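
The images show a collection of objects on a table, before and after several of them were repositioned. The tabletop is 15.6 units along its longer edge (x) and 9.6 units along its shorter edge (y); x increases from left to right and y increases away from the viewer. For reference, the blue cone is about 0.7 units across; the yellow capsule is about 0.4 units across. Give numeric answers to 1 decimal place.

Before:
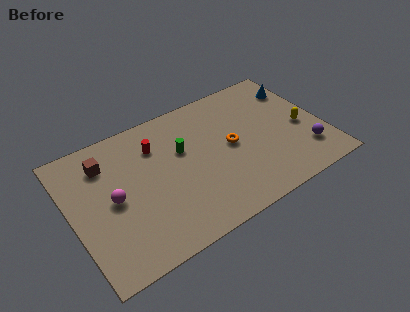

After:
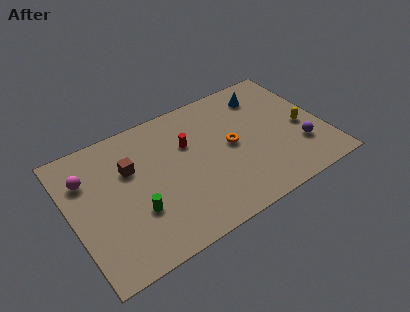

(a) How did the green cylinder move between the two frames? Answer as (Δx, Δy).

(-3.3, -2.8)

The green cylinder started near (7.0, 6.0) and ended near (3.7, 3.2).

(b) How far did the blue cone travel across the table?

2.1

The blue cone was near (14.6, 7.3) before and (12.5, 7.7) after, so it travelled √(2.1² + 0.4²) ≈ 2.1 units.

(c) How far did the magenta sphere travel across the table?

2.6

The magenta sphere moved from about (2.5, 4.7) to (1.2, 6.9), a distance of √(1.3² + 2.2²) ≈ 2.6.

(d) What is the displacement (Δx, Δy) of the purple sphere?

(-0.3, 0.5)

The purple sphere was at about (14.2, 2.3) and moved to about (13.9, 2.8).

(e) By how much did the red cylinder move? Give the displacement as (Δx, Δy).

(1.9, -0.8)

From the two frames, the red cylinder sits at roughly (5.5, 7.1) before and (7.4, 6.3) after.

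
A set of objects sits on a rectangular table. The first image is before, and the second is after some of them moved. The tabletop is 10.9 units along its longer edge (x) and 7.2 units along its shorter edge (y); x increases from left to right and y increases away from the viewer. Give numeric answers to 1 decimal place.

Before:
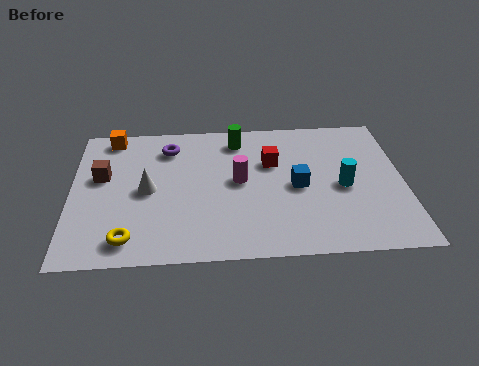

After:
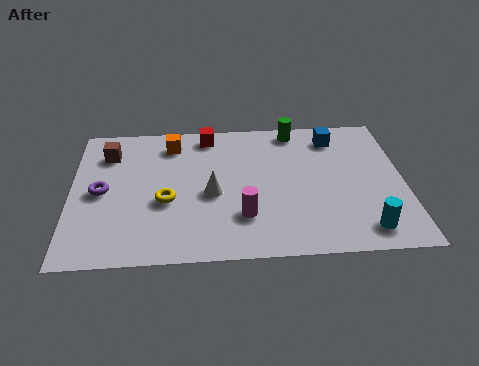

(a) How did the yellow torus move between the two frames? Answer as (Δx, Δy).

(1.2, 1.8)

The yellow torus was at about (1.9, 1.1) and moved to about (3.1, 2.9).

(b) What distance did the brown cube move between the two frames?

1.2

From (1.0, 4.3) to (1.2, 5.5), the brown cube covered √(0.2² + 1.2²) ≈ 1.2 units.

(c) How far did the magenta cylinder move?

1.8

The magenta cylinder moved from about (5.5, 3.8) to (5.6, 2.0), a distance of √(0.1² + 1.8²) ≈ 1.8.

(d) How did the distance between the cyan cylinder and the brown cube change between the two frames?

+1.4

Before: roughly 8.0 units apart; after: 9.4. That's 1.4 units further apart.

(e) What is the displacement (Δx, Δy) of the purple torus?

(-2.2, -2.2)

From the two frames, the purple torus sits at roughly (3.2, 5.7) before and (1.0, 3.5) after.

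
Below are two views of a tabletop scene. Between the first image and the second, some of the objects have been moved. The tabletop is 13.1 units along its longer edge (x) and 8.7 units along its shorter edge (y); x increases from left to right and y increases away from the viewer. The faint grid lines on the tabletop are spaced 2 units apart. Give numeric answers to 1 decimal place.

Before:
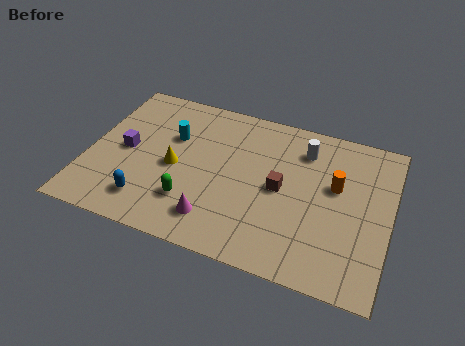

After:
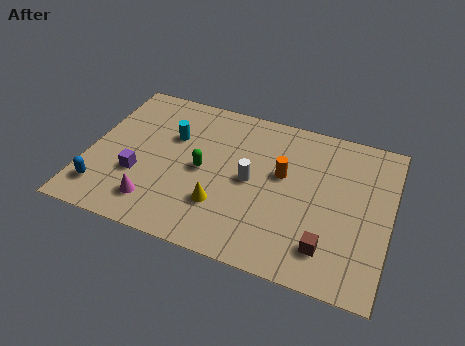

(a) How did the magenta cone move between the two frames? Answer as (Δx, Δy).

(-2.6, 0.0)

The magenta cone was at about (5.8, 1.7) and moved to about (3.2, 1.7).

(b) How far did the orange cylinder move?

2.3

The orange cylinder moved from about (10.7, 5.2) to (8.4, 5.1), a distance of √(2.3² + 0.1²) ≈ 2.3.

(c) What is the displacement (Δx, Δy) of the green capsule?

(0.3, 1.9)

The green capsule started near (4.7, 2.3) and ended near (5.0, 4.2).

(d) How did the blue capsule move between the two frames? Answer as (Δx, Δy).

(-2.0, 0.0)

The blue capsule started near (2.9, 1.7) and ended near (0.9, 1.7).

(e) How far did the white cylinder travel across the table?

3.3

From (9.2, 6.8) to (7.1, 4.3), the white cylinder covered √(2.1² + 2.5²) ≈ 3.3 units.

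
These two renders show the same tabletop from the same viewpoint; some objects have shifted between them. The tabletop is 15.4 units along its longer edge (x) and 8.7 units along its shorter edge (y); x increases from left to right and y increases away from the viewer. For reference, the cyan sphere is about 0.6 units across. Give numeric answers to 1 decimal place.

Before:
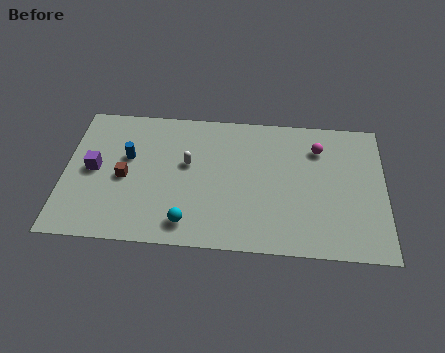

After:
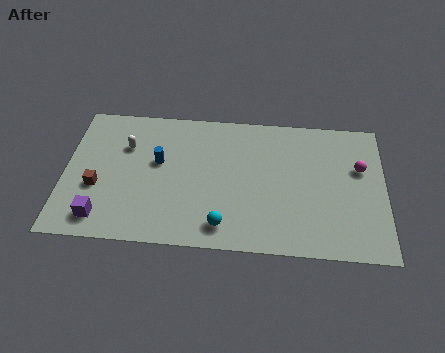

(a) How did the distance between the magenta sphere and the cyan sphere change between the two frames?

-0.4

Before: roughly 8.1 units apart; after: 7.7. That's 0.4 units closer together.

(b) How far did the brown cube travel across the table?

1.5

The brown cube moved from about (2.9, 4.0) to (1.6, 3.3), a distance of √(1.3² + 0.7²) ≈ 1.5.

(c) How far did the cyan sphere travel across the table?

1.7

From (6.0, 1.4) to (7.7, 1.4), the cyan sphere covered √(1.7² + 0.0²) ≈ 1.7 units.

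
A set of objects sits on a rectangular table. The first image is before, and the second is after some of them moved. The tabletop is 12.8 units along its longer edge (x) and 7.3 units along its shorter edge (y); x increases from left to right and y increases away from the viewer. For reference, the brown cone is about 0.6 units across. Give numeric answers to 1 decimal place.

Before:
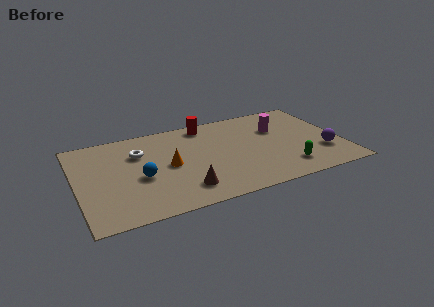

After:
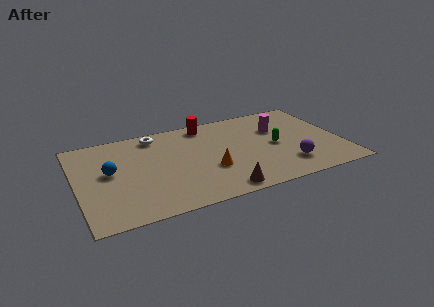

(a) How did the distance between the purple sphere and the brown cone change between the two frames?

-3.4

Before: roughly 6.9 units apart; after: 3.5. That's 3.4 units closer together.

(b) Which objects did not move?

the magenta cylinder and the red cylinder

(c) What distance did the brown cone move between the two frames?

1.8

From (4.9, 1.5) to (6.6, 0.8), the brown cone covered √(1.7² + 0.7²) ≈ 1.8 units.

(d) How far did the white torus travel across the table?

1.5

The white torus moved from about (3.1, 5.1) to (4.0, 6.3), a distance of √(0.9² + 1.2²) ≈ 1.5.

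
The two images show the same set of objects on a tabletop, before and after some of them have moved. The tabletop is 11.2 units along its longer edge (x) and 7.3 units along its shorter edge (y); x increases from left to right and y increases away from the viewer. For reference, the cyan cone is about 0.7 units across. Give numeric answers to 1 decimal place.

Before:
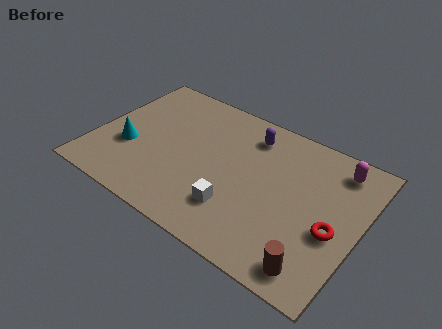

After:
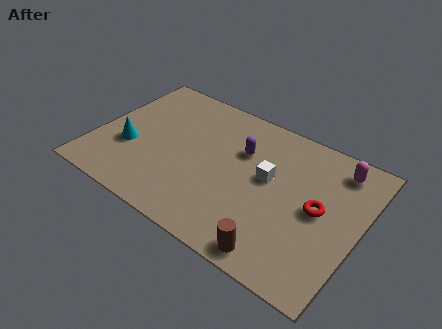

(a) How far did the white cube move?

2.4

From (6.3, 1.9) to (7.3, 4.1), the white cube covered √(1.0² + 2.2²) ≈ 2.4 units.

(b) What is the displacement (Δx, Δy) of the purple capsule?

(-0.2, -1.0)

The purple capsule started near (6.2, 5.9) and ended near (6.0, 4.9).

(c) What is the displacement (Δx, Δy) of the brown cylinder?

(-1.5, -0.2)

From the two frames, the brown cylinder sits at roughly (9.8, 1.0) before and (8.3, 0.8) after.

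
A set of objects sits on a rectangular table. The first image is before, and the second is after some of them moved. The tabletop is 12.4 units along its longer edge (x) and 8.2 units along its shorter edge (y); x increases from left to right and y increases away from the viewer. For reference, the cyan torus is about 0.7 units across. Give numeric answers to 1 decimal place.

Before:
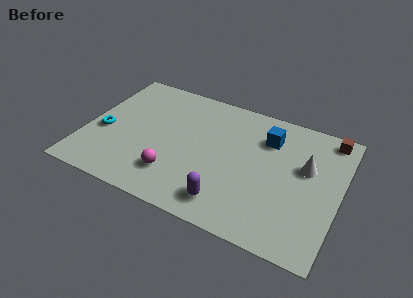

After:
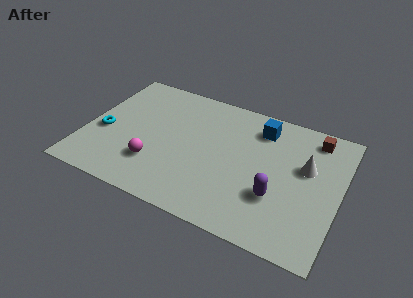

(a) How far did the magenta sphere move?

1.0

The magenta sphere was near (4.6, 2.0) before and (3.6, 2.3) after, so it travelled √(1.0² + 0.3²) ≈ 1.0 units.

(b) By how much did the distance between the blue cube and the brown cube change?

-0.5

The distance was about 3.1 in the first image and 2.6 in the second, so they moved 0.5 units closer together.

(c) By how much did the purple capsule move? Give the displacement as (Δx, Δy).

(2.2, 1.3)

From the two frames, the purple capsule sits at roughly (7.3, 1.4) before and (9.5, 2.7) after.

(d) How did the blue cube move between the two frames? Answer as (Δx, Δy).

(-0.4, 0.5)

The blue cube was at about (8.7, 6.1) and moved to about (8.3, 6.6).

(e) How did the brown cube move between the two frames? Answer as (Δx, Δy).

(-0.7, -0.3)

The brown cube was at about (11.6, 7.3) and moved to about (10.9, 7.0).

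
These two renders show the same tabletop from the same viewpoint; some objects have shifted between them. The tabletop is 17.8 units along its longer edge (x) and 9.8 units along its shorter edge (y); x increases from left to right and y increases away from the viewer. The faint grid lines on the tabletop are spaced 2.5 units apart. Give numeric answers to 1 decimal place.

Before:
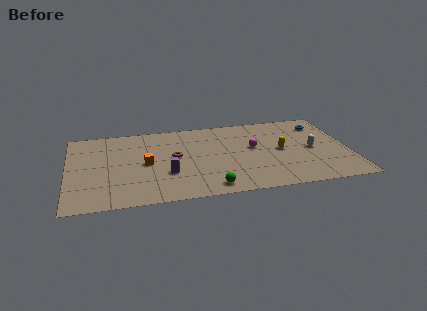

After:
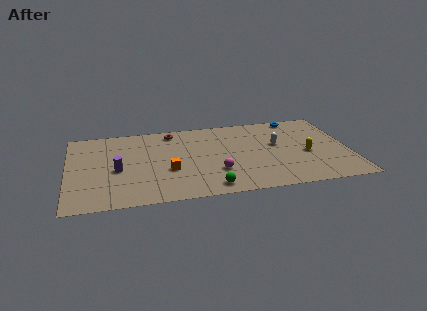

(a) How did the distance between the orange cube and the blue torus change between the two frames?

-1.8

Before: roughly 11.8 units apart; after: 10.0. That's 1.8 units closer together.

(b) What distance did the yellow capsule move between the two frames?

1.7

The yellow capsule was near (13.5, 4.9) before and (15.1, 4.2) after, so it travelled √(1.6² + 0.7²) ≈ 1.7 units.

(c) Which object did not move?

the green sphere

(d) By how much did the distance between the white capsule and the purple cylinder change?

+0.9

The distance was about 9.4 in the first image and 10.3 in the second, so they moved 0.9 units further apart.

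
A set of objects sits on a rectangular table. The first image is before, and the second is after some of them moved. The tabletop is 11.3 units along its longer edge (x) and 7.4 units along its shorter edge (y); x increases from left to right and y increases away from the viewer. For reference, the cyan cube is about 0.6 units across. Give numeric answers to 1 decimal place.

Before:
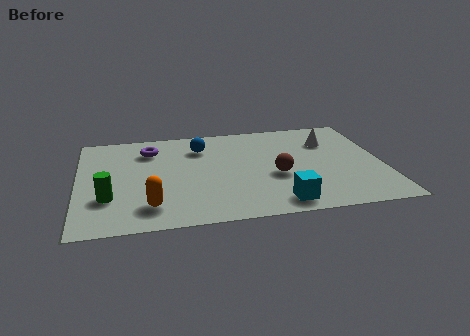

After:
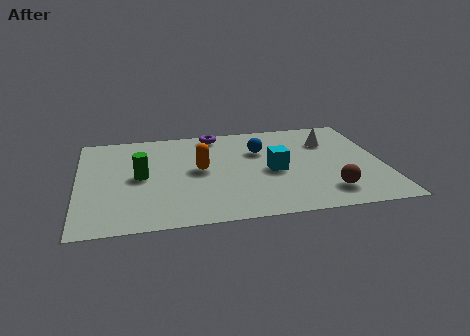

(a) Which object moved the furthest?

the orange capsule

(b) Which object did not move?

the white cone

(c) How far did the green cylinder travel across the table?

1.8

The green cylinder was near (1.1, 2.3) before and (2.3, 3.7) after, so it travelled √(1.2² + 1.4²) ≈ 1.8 units.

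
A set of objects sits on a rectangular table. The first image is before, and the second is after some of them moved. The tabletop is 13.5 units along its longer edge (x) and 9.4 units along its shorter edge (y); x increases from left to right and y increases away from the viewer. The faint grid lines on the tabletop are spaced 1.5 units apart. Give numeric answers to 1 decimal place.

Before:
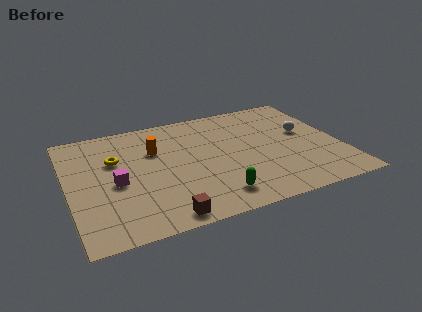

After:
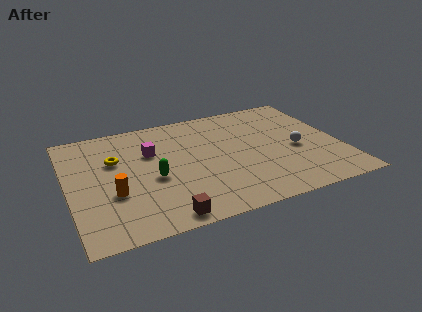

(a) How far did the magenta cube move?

2.8

From (2.3, 4.2) to (4.2, 6.2), the magenta cube covered √(1.9² + 2.0²) ≈ 2.8 units.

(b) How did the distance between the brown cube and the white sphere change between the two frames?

-1.1

Before: roughly 8.8 units apart; after: 7.7. That's 1.1 units closer together.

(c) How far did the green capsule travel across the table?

3.7

The green capsule was near (6.9, 1.6) before and (4.1, 4.0) after, so it travelled √(2.8² + 2.4²) ≈ 3.7 units.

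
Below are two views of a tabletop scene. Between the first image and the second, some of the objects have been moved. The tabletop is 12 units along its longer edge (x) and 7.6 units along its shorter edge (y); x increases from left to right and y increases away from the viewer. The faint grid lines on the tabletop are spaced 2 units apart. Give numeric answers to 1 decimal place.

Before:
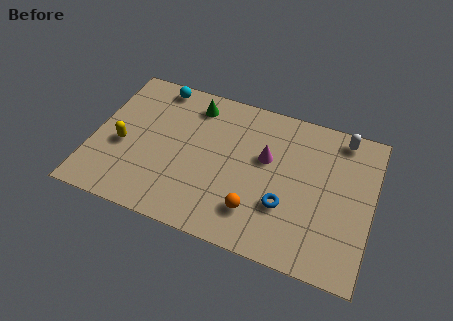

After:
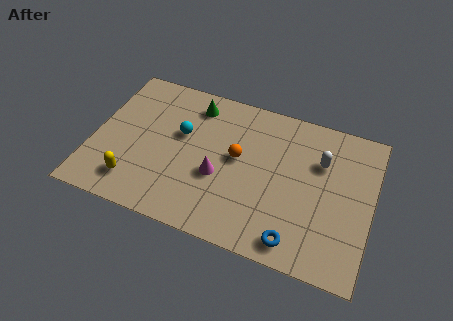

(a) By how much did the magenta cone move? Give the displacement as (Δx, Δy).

(-1.9, -1.6)

From the two frames, the magenta cone sits at roughly (7.4, 4.6) before and (5.5, 3.0) after.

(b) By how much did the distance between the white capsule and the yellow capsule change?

-1.3

They were about 9.8 units apart before and 8.5 after — 1.3 units closer together.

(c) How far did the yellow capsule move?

1.8

The yellow capsule was near (1.3, 3.2) before and (2.0, 1.5) after, so it travelled √(0.7² + 1.7²) ≈ 1.8 units.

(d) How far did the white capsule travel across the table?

1.7

From (10.5, 6.7) to (9.7, 5.2), the white capsule covered √(0.8² + 1.5²) ≈ 1.7 units.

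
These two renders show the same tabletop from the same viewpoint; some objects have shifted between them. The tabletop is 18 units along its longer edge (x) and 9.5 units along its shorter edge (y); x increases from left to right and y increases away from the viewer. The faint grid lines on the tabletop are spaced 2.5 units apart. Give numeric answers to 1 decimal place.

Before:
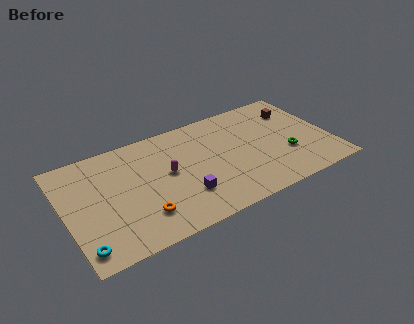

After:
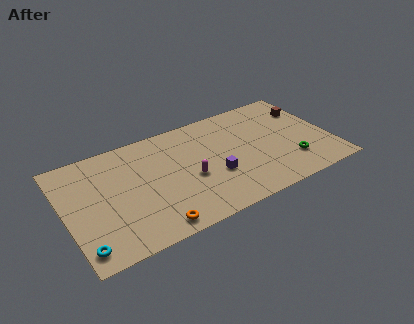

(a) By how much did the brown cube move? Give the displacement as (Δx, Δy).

(0.8, -0.2)

The brown cube was at about (16.1, 7.1) and moved to about (16.9, 6.9).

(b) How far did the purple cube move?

2.3

The purple cube was near (7.7, 2.7) before and (9.9, 3.5) after, so it travelled √(2.2² + 0.8²) ≈ 2.3 units.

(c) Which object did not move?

the cyan torus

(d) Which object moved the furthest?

the purple cube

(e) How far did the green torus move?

0.8

The green torus was near (14.9, 3.3) before and (15.1, 2.5) after, so it travelled √(0.2² + 0.8²) ≈ 0.8 units.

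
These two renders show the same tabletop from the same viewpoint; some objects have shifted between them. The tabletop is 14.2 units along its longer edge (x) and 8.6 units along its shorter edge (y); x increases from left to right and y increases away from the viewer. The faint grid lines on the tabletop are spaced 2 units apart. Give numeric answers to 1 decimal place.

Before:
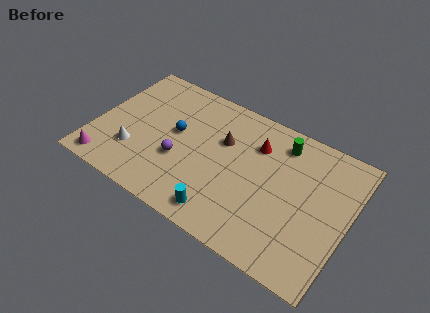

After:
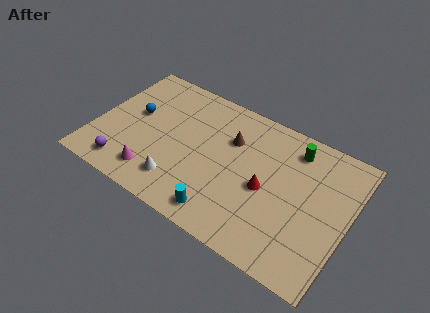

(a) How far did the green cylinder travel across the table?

0.7

From (10.1, 7.1) to (10.8, 7.1), the green cylinder covered √(0.7² + 0.0²) ≈ 0.7 units.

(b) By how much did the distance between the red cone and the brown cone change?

+1.1

They were about 1.9 units apart before and 3.0 after — 1.1 units further apart.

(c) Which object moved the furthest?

the purple sphere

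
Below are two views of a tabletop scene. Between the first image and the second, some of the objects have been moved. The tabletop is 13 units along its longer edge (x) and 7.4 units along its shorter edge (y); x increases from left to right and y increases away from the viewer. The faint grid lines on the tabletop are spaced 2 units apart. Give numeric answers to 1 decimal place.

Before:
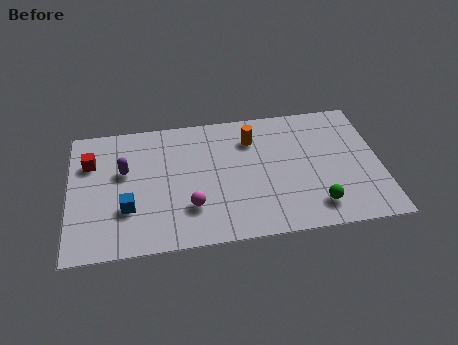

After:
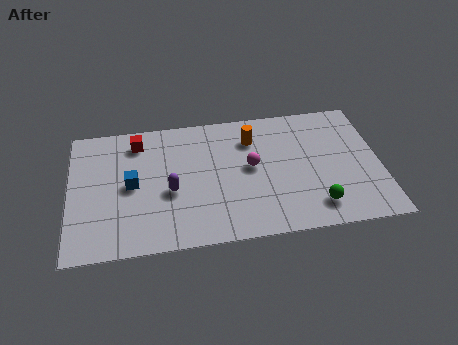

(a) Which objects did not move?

the orange cylinder and the green sphere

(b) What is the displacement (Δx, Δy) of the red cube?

(2.0, 0.9)

The red cube started near (0.9, 5.2) and ended near (2.9, 6.1).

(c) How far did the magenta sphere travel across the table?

3.2

The magenta sphere moved from about (5.0, 2.1) to (7.6, 4.0), a distance of √(2.6² + 1.9²) ≈ 3.2.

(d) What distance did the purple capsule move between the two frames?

2.4

The purple capsule was near (2.3, 4.5) before and (4.2, 3.1) after, so it travelled √(1.9² + 1.4²) ≈ 2.4 units.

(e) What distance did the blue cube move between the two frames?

1.3

From (2.4, 2.4) to (2.6, 3.7), the blue cube covered √(0.2² + 1.3²) ≈ 1.3 units.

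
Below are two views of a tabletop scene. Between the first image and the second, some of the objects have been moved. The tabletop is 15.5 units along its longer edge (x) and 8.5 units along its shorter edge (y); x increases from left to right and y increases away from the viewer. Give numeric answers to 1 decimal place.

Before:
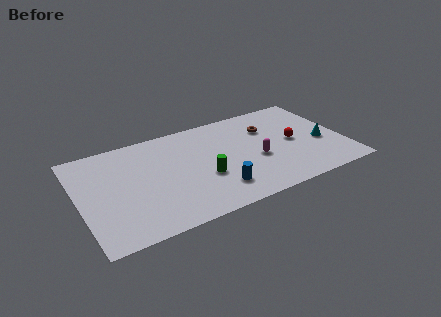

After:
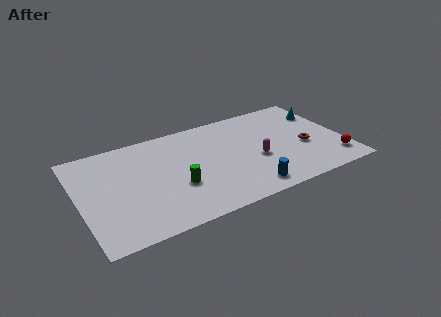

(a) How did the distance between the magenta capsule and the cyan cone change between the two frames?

+1.3

Before: roughly 3.9 units apart; after: 5.2. That's 1.3 units further apart.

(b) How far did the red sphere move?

3.3

The red sphere was near (12.6, 4.2) before and (14.7, 1.7) after, so it travelled √(2.1² + 2.5²) ≈ 3.3 units.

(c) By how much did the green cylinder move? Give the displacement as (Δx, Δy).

(-1.6, -0.1)

The green cylinder was at about (7.1, 3.2) and moved to about (5.5, 3.1).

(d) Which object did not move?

the magenta capsule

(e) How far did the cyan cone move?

2.7

The cyan cone moved from about (14.2, 3.5) to (14.7, 6.2), a distance of √(0.5² + 2.7²) ≈ 2.7.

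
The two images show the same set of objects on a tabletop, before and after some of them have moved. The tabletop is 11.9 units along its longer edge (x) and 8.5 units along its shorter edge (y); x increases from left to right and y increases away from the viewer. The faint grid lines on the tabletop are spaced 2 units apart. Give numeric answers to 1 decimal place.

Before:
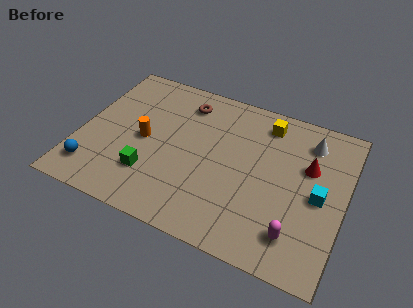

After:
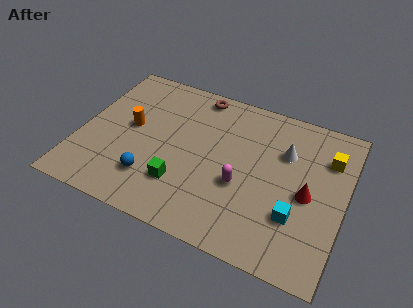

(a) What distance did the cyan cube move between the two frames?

1.7

From (10.8, 4.0) to (9.9, 2.6), the cyan cube covered √(0.9² + 1.4²) ≈ 1.7 units.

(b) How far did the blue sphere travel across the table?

2.6

The blue sphere was near (0.9, 1.6) before and (3.5, 2.1) after, so it travelled √(2.6² + 0.5²) ≈ 2.6 units.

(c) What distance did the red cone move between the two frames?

1.5

The red cone was near (10.2, 5.4) before and (10.3, 3.9) after, so it travelled √(0.1² + 1.5²) ≈ 1.5 units.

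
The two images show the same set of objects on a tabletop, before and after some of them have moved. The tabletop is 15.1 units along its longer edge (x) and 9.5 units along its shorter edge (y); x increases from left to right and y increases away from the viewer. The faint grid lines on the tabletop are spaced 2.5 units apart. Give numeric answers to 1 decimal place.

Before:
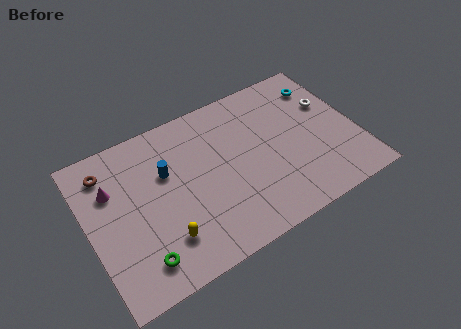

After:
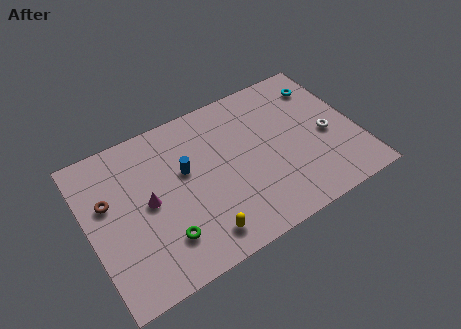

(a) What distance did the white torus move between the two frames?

2.0

The white torus was near (13.9, 6.1) before and (13.4, 4.2) after, so it travelled √(0.5² + 1.9²) ≈ 2.0 units.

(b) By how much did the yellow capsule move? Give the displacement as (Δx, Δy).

(1.9, -0.8)

From the two frames, the yellow capsule sits at roughly (3.8, 2.3) before and (5.7, 1.5) after.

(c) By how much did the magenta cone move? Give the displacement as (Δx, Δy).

(1.8, -1.7)

The magenta cone started near (1.5, 6.5) and ended near (3.3, 4.8).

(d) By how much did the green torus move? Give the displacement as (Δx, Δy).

(1.4, 0.6)

The green torus was at about (2.4, 1.7) and moved to about (3.8, 2.3).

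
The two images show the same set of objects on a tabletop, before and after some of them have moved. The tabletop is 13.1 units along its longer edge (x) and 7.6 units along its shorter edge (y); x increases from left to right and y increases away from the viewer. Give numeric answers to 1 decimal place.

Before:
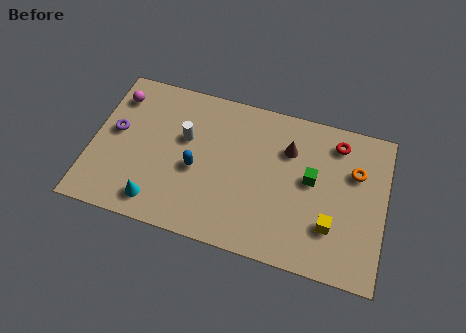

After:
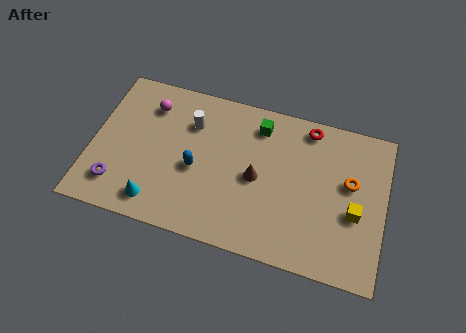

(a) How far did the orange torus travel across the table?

0.6

The orange torus moved from about (11.7, 5.1) to (11.5, 4.5), a distance of √(0.2² + 0.6²) ≈ 0.6.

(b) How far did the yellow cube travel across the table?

1.3

The yellow cube was near (10.8, 2.2) before and (11.8, 3.1) after, so it travelled √(1.0² + 0.9²) ≈ 1.3 units.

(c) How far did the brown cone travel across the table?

2.2

From (8.7, 5.4) to (7.4, 3.6), the brown cone covered √(1.3² + 1.8²) ≈ 2.2 units.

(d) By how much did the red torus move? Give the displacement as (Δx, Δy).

(-1.3, 0.4)

From the two frames, the red torus sits at roughly (10.8, 6.3) before and (9.5, 6.7) after.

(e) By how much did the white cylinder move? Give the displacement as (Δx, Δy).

(0.2, 0.8)

The white cylinder started near (4.1, 4.7) and ended near (4.3, 5.5).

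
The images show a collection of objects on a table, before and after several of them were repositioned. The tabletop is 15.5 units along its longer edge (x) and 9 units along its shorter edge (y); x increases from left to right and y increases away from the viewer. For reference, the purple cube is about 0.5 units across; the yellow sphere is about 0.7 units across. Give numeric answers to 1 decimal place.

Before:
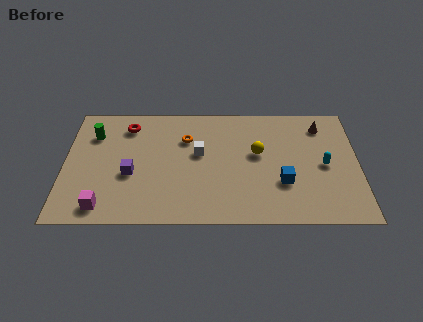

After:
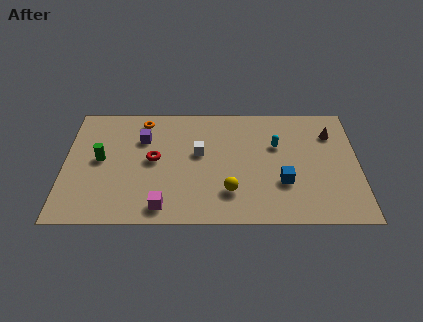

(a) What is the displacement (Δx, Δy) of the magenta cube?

(3.1, 0.0)

From the two frames, the magenta cube sits at roughly (2.1, 1.2) before and (5.2, 1.2) after.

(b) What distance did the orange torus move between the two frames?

2.7

From (6.4, 6.3) to (4.1, 7.7), the orange torus covered √(2.3² + 1.4²) ≈ 2.7 units.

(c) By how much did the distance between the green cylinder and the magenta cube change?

-0.6

The distance was about 5.4 in the first image and 4.8 in the second, so they moved 0.6 units closer together.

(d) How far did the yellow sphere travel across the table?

3.3

The yellow sphere was near (10.2, 5.2) before and (8.7, 2.3) after, so it travelled √(1.5² + 2.9²) ≈ 3.3 units.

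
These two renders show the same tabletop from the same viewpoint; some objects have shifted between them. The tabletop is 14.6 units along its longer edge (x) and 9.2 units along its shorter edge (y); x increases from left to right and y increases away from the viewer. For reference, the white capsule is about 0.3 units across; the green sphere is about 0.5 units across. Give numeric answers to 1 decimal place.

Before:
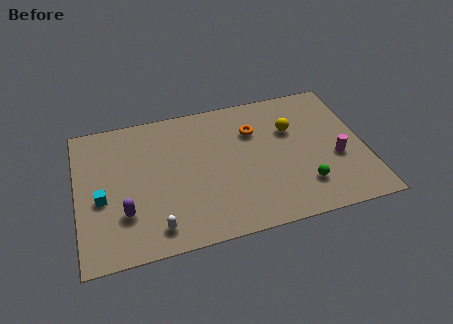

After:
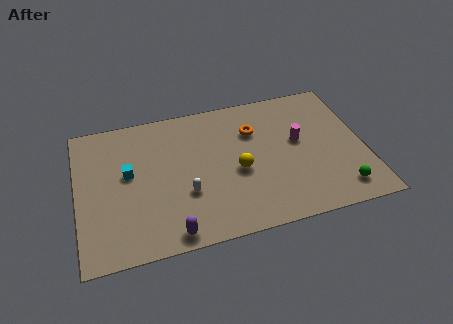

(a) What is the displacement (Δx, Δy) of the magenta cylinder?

(-1.8, 1.6)

The magenta cylinder started near (13.1, 3.6) and ended near (11.3, 5.2).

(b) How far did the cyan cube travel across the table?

1.9

The cyan cube was near (1.2, 3.9) before and (2.6, 5.2) after, so it travelled √(1.4² + 1.3²) ≈ 1.9 units.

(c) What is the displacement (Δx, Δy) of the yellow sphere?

(-2.9, -2.1)

The yellow sphere was at about (11.0, 6.1) and moved to about (8.1, 4.0).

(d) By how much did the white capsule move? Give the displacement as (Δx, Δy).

(1.6, 1.8)

The white capsule was at about (3.8, 1.4) and moved to about (5.4, 3.2).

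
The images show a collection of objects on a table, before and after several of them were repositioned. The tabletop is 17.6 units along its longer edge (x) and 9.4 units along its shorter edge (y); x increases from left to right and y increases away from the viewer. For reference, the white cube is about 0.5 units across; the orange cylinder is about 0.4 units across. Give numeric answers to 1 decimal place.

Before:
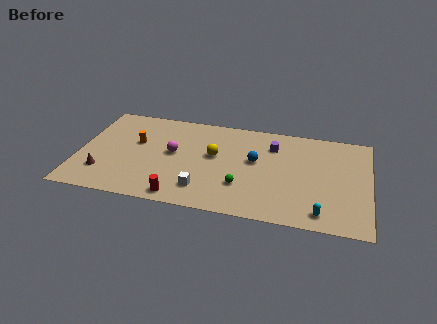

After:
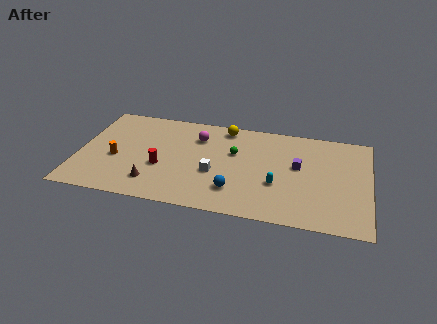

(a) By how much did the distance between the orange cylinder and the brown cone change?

-0.7

They were about 3.8 units apart before and 3.1 after — 0.7 units closer together.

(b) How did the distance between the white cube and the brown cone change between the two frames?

-2.1

Before: roughly 6.1 units apart; after: 4.0. That's 2.1 units closer together.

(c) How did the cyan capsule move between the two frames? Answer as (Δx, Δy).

(-2.7, 2.1)

The cyan capsule started near (14.8, 1.3) and ended near (12.1, 3.4).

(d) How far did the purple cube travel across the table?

2.3

The purple cube was near (11.7, 7.1) before and (13.3, 5.4) after, so it travelled √(1.6² + 1.7²) ≈ 2.3 units.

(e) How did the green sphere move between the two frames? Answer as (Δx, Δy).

(-0.6, 3.1)

The green sphere started near (10.0, 2.8) and ended near (9.4, 5.9).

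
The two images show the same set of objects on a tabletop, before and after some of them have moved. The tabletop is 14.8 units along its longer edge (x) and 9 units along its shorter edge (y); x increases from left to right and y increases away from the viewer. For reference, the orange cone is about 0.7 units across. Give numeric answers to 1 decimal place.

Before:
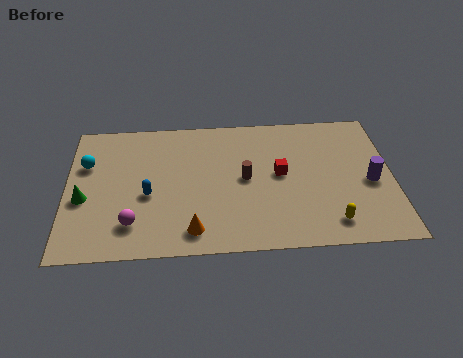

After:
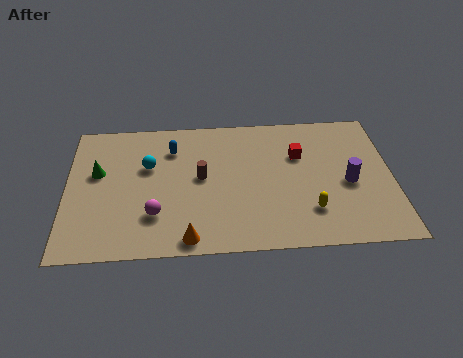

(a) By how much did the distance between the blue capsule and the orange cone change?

+2.8

The distance was about 3.1 in the first image and 5.9 in the second, so they moved 2.8 units further apart.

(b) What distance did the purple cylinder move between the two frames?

1.0

The purple cylinder moved from about (13.8, 4.0) to (12.8, 4.0), a distance of √(1.0² + 0.0²) ≈ 1.0.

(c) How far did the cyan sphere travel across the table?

2.8

From (0.9, 6.0) to (3.7, 5.7), the cyan sphere covered √(2.8² + 0.3²) ≈ 2.8 units.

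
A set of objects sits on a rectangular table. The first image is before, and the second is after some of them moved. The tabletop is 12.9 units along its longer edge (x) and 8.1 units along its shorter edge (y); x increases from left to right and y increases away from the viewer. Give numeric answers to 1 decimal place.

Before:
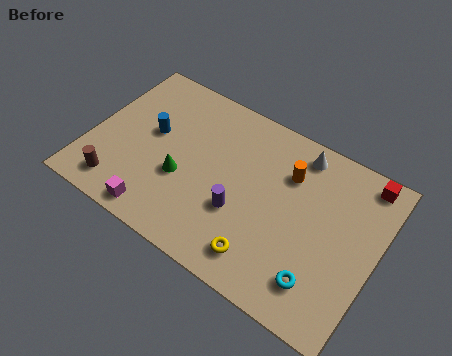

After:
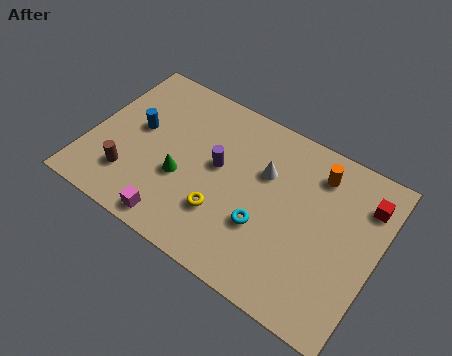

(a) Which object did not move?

the green cone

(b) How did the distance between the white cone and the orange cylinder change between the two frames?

+1.3

Before: roughly 1.2 units apart; after: 2.5. That's 1.3 units further apart.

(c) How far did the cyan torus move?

2.9

The cyan torus moved from about (10.8, 1.7) to (8.1, 2.8), a distance of √(2.7² + 1.1²) ≈ 2.9.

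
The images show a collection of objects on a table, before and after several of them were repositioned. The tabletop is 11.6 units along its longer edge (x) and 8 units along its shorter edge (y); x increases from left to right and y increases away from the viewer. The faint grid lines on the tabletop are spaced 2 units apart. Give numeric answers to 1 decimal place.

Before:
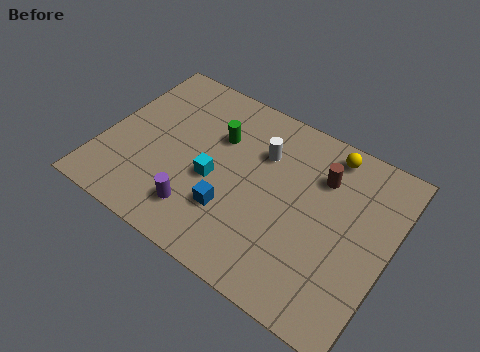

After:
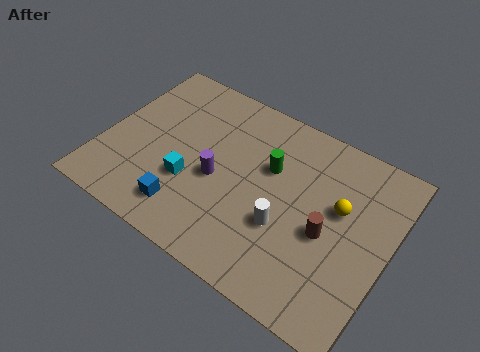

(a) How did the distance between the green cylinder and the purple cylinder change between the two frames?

-1.2

The distance was about 3.7 in the first image and 2.5 in the second, so they moved 1.2 units closer together.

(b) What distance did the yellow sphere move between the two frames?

2.3

The yellow sphere was near (8.7, 7.0) before and (9.5, 4.8) after, so it travelled √(0.8² + 2.2²) ≈ 2.3 units.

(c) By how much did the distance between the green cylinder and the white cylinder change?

+0.6

They were about 1.8 units apart before and 2.4 after — 0.6 units further apart.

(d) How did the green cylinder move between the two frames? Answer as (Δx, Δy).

(2.2, -0.3)

The green cylinder started near (4.4, 5.4) and ended near (6.6, 5.1).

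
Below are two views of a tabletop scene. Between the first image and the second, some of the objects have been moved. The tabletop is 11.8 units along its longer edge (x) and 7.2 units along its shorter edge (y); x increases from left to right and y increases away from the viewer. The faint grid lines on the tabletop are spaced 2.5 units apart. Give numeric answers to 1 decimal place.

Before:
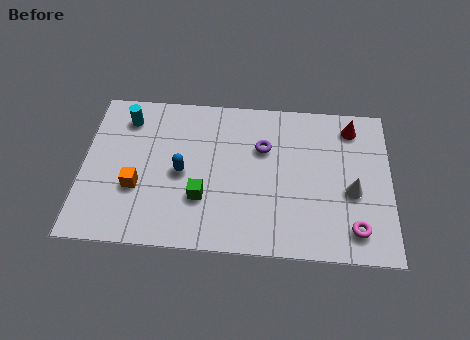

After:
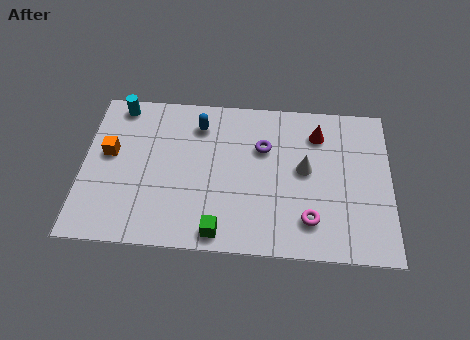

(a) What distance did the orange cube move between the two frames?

1.9

From (2.1, 2.6) to (1.0, 4.1), the orange cube covered √(1.1² + 1.5²) ≈ 1.9 units.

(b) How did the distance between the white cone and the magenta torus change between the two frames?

+0.6

Before: roughly 1.7 units apart; after: 2.3. That's 0.6 units further apart.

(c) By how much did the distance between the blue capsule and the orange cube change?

+1.9

Before: roughly 1.9 units apart; after: 3.8. That's 1.9 units further apart.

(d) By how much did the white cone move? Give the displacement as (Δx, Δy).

(-1.8, 0.9)

The white cone started near (10.3, 3.0) and ended near (8.5, 3.9).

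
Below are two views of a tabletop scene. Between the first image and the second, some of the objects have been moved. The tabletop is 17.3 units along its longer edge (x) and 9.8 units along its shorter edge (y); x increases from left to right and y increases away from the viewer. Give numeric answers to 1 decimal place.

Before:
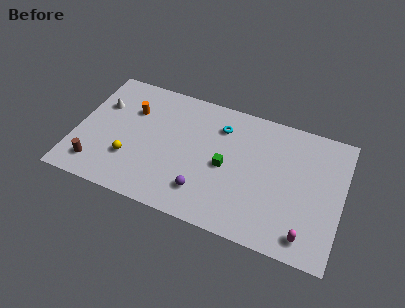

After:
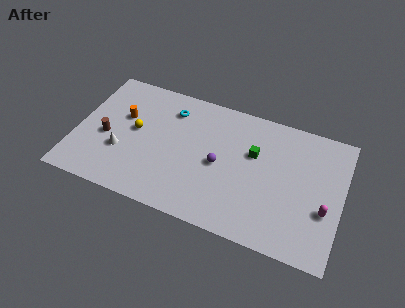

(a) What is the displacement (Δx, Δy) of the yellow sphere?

(0.1, 2.3)

From the two frames, the yellow sphere sits at roughly (3.7, 3.0) before and (3.8, 5.3) after.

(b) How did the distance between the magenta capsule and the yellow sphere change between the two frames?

+0.9

Before: roughly 11.7 units apart; after: 12.6. That's 0.9 units further apart.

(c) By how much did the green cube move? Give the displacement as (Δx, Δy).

(1.7, 1.6)

From the two frames, the green cube sits at roughly (9.8, 4.6) before and (11.5, 6.2) after.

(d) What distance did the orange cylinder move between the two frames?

0.9

The orange cylinder moved from about (3.4, 6.8) to (2.9, 6.1), a distance of √(0.5² + 0.7²) ≈ 0.9.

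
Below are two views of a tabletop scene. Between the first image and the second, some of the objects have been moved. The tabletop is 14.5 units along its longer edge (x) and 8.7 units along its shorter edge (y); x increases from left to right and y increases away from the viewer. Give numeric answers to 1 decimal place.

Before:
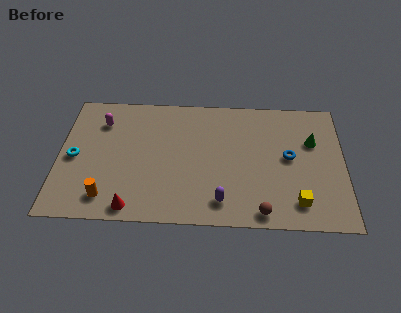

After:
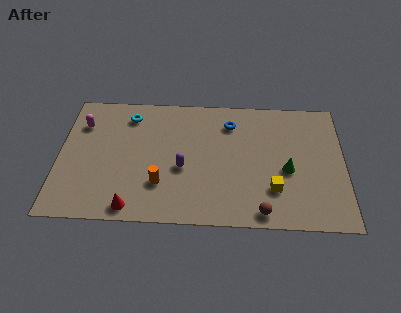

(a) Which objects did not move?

the brown sphere and the red cone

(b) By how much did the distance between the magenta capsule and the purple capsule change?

-2.1

Before: roughly 8.0 units apart; after: 5.9. That's 2.1 units closer together.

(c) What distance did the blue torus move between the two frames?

3.7

From (11.7, 4.6) to (8.7, 6.8), the blue torus covered √(3.0² + 2.2²) ≈ 3.7 units.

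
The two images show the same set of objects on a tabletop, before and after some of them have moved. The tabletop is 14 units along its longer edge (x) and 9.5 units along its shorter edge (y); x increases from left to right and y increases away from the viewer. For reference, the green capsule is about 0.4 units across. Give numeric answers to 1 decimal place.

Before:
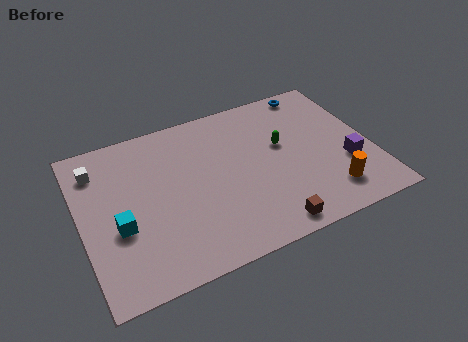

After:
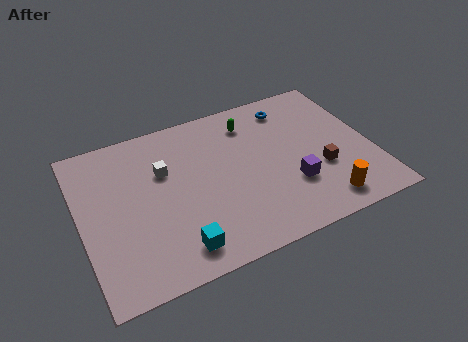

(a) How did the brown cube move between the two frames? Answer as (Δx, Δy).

(2.9, 2.4)

From the two frames, the brown cube sits at roughly (8.5, 1.0) before and (11.4, 3.4) after.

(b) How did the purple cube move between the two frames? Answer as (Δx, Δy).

(-2.8, -0.3)

The purple cube started near (12.7, 3.3) and ended near (9.9, 3.0).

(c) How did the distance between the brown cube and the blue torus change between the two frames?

-3.7

Before: roughly 8.3 units apart; after: 4.6. That's 3.7 units closer together.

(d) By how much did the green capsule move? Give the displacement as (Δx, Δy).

(-1.3, 2.0)

The green capsule was at about (9.8, 5.6) and moved to about (8.5, 7.6).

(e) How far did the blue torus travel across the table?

1.5

From (11.8, 8.6) to (10.5, 7.9), the blue torus covered √(1.3² + 0.7²) ≈ 1.5 units.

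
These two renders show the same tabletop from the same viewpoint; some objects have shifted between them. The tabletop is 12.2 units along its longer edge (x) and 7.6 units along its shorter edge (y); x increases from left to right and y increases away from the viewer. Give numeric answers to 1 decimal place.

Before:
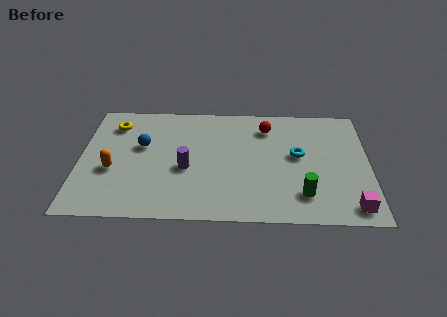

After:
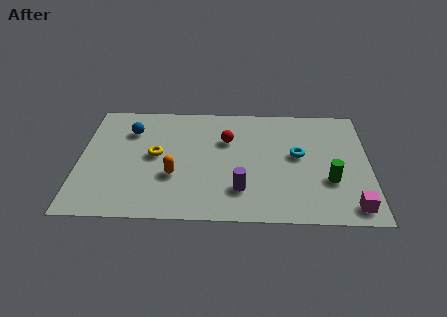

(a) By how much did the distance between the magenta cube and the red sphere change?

+0.5

They were about 6.1 units apart before and 6.6 after — 0.5 units further apart.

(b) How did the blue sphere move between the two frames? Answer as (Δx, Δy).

(-0.5, 1.0)

The blue sphere was at about (2.6, 4.6) and moved to about (2.1, 5.6).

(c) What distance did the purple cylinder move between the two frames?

2.6

From (4.5, 3.2) to (6.8, 1.9), the purple cylinder covered √(2.3² + 1.3²) ≈ 2.6 units.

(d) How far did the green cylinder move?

1.4

The green cylinder was near (9.4, 1.7) before and (10.5, 2.6) after, so it travelled √(1.1² + 0.9²) ≈ 1.4 units.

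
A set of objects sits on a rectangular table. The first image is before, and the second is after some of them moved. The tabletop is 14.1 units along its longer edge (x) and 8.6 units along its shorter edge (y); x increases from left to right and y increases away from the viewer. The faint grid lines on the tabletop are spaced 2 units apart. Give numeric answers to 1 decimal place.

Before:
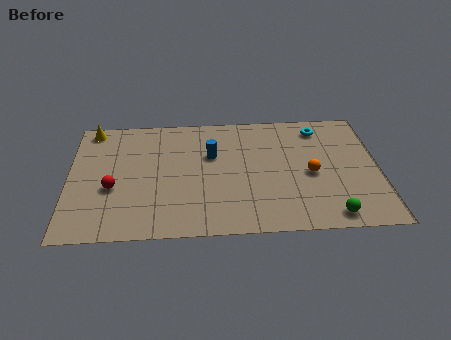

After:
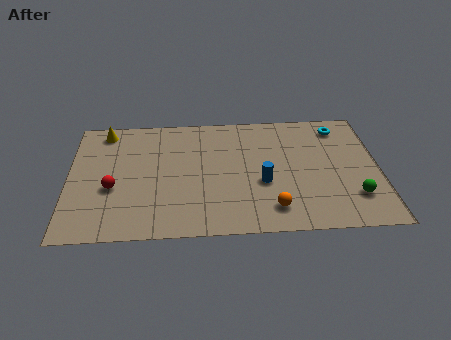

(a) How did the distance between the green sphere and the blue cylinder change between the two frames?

-2.7

The distance was about 7.0 in the first image and 4.3 in the second, so they moved 2.7 units closer together.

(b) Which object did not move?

the red sphere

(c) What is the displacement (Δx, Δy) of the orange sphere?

(-1.8, -2.3)

From the two frames, the orange sphere sits at roughly (11.0, 3.9) before and (9.2, 1.6) after.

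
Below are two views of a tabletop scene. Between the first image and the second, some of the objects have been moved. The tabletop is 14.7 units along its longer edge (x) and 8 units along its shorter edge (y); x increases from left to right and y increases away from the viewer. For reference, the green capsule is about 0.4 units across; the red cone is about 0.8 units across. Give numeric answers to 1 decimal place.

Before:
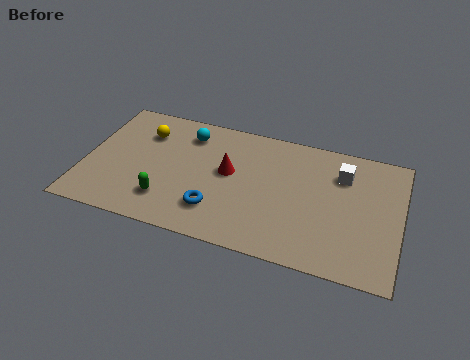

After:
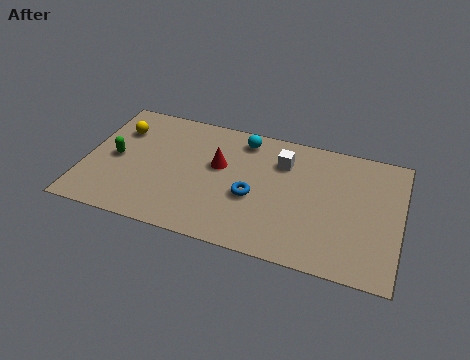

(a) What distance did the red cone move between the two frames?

0.6

From (6.7, 4.5) to (6.2, 4.8), the red cone covered √(0.5² + 0.3²) ≈ 0.6 units.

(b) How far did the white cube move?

2.8

From (11.9, 5.9) to (9.1, 5.9), the white cube covered √(2.8² + 0.0²) ≈ 2.8 units.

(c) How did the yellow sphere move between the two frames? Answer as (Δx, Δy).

(-1.2, -0.1)

The yellow sphere was at about (2.6, 5.9) and moved to about (1.4, 5.8).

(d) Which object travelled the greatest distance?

the green capsule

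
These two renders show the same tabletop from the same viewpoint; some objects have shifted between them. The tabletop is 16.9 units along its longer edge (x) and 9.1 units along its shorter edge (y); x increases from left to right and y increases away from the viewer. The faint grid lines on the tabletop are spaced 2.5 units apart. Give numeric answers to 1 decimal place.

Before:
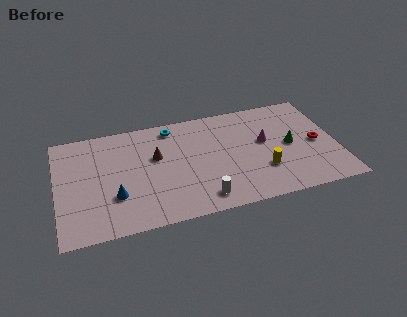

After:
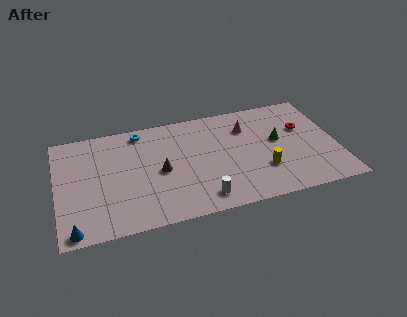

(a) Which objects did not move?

the yellow cylinder and the white cylinder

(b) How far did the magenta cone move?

1.8

The magenta cone was near (12.6, 5.2) before and (11.6, 6.7) after, so it travelled √(1.0² + 1.5²) ≈ 1.8 units.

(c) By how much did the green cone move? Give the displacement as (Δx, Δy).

(-0.7, 0.6)

From the two frames, the green cone sits at roughly (14.1, 4.5) before and (13.4, 5.1) after.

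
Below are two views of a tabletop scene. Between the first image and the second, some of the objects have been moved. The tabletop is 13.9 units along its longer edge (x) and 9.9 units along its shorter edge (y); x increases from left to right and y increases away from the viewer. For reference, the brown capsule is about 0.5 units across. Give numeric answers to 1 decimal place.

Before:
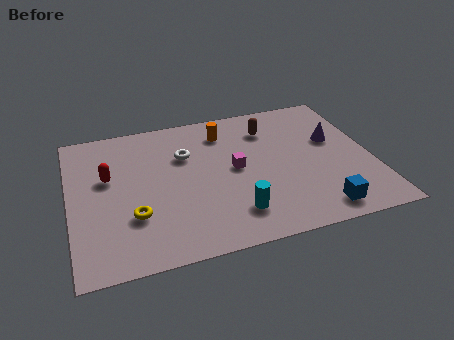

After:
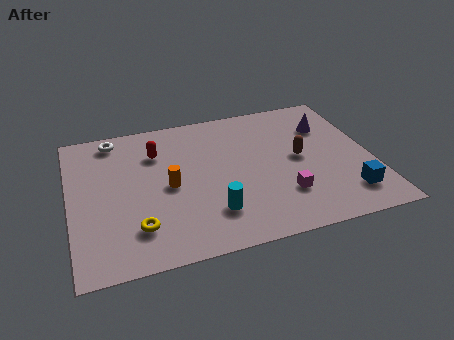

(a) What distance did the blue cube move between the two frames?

1.6

The blue cube moved from about (11.1, 1.3) to (12.5, 2.0), a distance of √(1.4² + 0.7²) ≈ 1.6.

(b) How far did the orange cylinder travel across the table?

4.3

From (7.3, 7.9) to (4.5, 4.7), the orange cylinder covered √(2.8² + 3.2²) ≈ 4.3 units.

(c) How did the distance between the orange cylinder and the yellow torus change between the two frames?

-3.7

Before: roughly 6.6 units apart; after: 2.9. That's 3.7 units closer together.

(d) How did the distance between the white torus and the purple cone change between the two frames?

+3.1

They were about 6.9 units apart before and 10.0 after — 3.1 units further apart.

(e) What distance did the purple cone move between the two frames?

1.1

From (12.3, 6.0) to (12.1, 7.1), the purple cone covered √(0.2² + 1.1²) ≈ 1.1 units.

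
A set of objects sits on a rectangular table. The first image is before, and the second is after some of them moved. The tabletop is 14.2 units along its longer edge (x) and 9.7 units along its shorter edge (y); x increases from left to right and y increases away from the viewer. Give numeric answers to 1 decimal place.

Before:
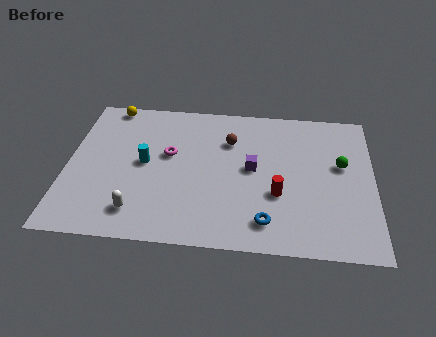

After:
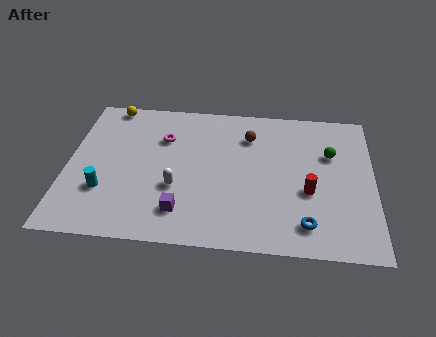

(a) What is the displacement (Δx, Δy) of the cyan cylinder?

(-1.8, -2.0)

From the two frames, the cyan cylinder sits at roughly (3.6, 5.0) before and (1.8, 3.0) after.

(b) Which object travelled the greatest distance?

the purple cube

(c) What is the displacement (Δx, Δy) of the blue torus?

(1.8, 0.0)

The blue torus started near (9.3, 1.7) and ended near (11.1, 1.7).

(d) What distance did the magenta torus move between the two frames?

1.1

The magenta torus moved from about (4.7, 5.7) to (4.4, 6.8), a distance of √(0.3² + 1.1²) ≈ 1.1.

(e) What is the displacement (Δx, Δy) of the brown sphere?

(0.9, 0.4)

The brown sphere was at about (7.5, 6.9) and moved to about (8.4, 7.3).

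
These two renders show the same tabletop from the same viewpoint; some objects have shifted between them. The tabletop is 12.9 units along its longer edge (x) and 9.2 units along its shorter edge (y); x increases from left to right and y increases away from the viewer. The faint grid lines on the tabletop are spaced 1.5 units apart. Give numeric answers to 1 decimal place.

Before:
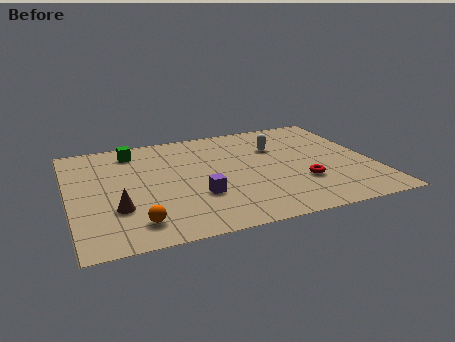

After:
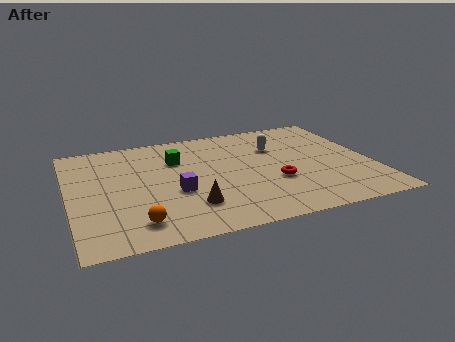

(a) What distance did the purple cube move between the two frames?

1.1

The purple cube was near (5.3, 3.0) before and (4.4, 3.6) after, so it travelled √(0.9² + 0.6²) ≈ 1.1 units.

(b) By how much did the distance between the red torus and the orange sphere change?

-1.0

They were about 7.2 units apart before and 6.2 after — 1.0 units closer together.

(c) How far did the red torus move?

1.2

The red torus moved from about (9.7, 2.9) to (8.6, 3.3), a distance of √(1.1² + 0.4²) ≈ 1.2.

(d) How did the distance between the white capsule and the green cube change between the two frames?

-2.0

The distance was about 6.3 in the first image and 4.3 in the second, so they moved 2.0 units closer together.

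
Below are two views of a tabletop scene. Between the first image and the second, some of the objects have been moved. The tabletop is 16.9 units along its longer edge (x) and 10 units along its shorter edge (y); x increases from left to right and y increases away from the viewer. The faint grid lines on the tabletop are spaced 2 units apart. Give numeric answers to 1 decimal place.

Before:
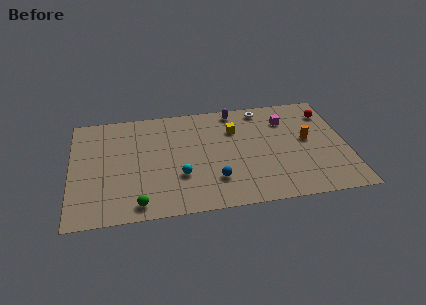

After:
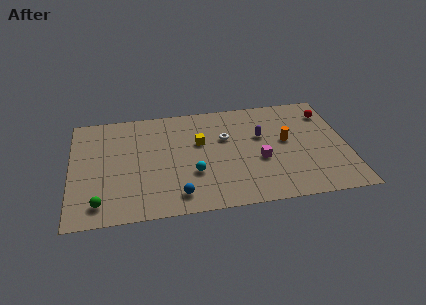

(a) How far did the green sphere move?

2.3

The green sphere was near (4.0, 1.2) before and (1.7, 1.6) after, so it travelled √(2.3² + 0.4²) ≈ 2.3 units.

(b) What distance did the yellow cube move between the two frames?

2.4

From (10.1, 7.1) to (7.9, 6.2), the yellow cube covered √(2.2² + 0.9²) ≈ 2.4 units.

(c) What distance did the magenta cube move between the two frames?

3.9

The magenta cube moved from about (13.3, 7.5) to (11.5, 4.0), a distance of √(1.8² + 3.5²) ≈ 3.9.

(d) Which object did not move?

the red sphere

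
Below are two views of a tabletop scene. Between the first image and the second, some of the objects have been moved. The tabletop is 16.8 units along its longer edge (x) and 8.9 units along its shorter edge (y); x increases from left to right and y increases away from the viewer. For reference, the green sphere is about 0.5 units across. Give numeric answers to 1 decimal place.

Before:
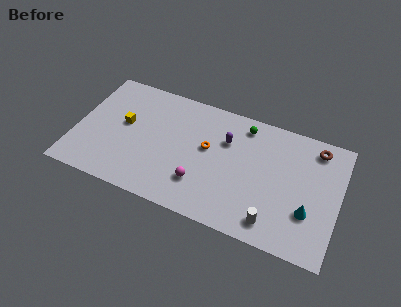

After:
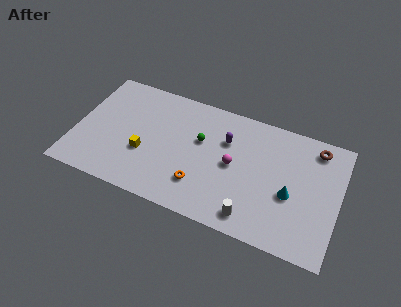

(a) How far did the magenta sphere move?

2.8

From (8.2, 2.4) to (10.1, 4.5), the magenta sphere covered √(1.9² + 2.1²) ≈ 2.8 units.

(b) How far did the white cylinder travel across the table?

1.3

The white cylinder moved from about (12.9, 1.4) to (11.6, 1.3), a distance of √(1.3² + 0.1²) ≈ 1.3.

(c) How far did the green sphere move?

3.3

From (10.5, 7.6) to (7.9, 5.5), the green sphere covered √(2.6² + 2.1²) ≈ 3.3 units.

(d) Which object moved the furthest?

the green sphere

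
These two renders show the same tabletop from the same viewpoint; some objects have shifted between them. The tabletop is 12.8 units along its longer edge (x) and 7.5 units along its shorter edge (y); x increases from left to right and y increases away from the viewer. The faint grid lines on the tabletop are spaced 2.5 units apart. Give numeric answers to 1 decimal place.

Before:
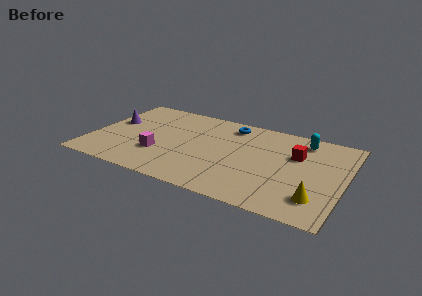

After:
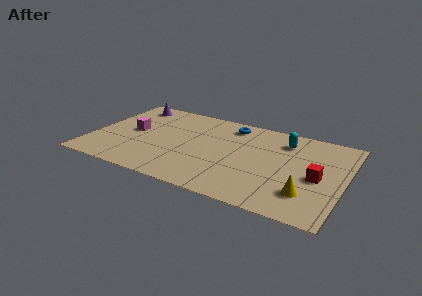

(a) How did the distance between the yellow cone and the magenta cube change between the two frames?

+1.3

They were about 8.0 units apart before and 9.3 after — 1.3 units further apart.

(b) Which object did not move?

the blue torus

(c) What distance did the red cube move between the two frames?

1.9

The red cube moved from about (10.3, 4.9) to (11.5, 3.4), a distance of √(1.2² + 1.5²) ≈ 1.9.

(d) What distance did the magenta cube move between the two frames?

2.2

The magenta cube moved from about (3.6, 2.4) to (2.0, 3.9), a distance of √(1.6² + 1.5²) ≈ 2.2.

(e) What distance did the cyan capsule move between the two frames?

1.0

The cyan capsule moved from about (10.5, 6.3) to (9.6, 5.9), a distance of √(0.9² + 0.4²) ≈ 1.0.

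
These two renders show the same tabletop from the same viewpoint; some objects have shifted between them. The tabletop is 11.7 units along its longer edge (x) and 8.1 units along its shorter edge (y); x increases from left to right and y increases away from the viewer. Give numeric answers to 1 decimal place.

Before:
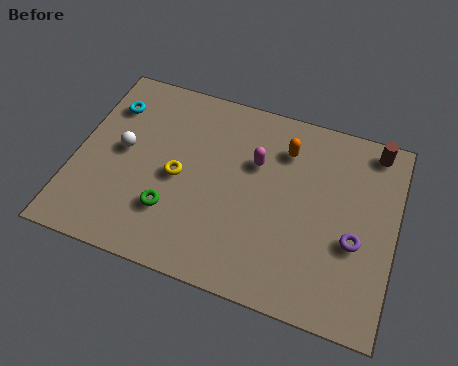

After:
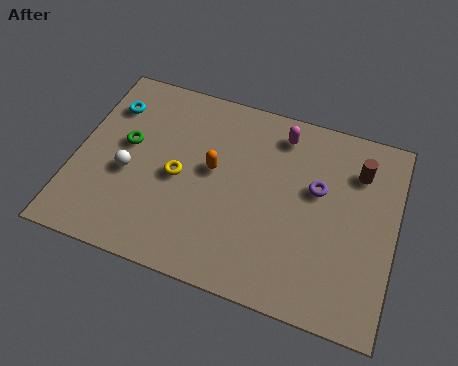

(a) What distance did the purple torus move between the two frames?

2.3

The purple torus moved from about (10.3, 3.2) to (8.8, 4.9), a distance of √(1.5² + 1.7²) ≈ 2.3.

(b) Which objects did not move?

the cyan torus and the yellow torus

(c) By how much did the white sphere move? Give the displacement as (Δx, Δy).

(0.3, -0.9)

The white sphere started near (1.7, 4.3) and ended near (2.0, 3.4).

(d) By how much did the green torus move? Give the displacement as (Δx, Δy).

(-1.9, 2.3)

The green torus started near (3.7, 2.3) and ended near (1.8, 4.6).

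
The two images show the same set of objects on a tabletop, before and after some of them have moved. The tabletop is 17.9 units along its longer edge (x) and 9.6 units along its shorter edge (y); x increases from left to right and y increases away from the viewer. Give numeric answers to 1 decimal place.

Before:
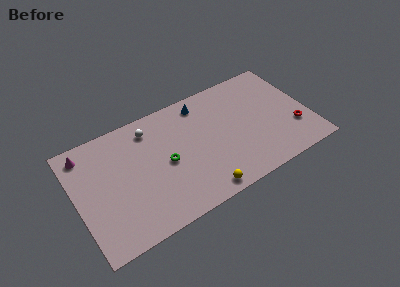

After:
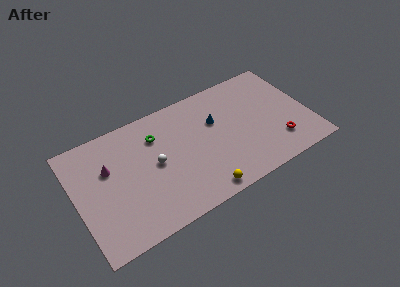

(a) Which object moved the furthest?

the white sphere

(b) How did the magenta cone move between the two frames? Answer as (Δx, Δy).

(1.5, -2.0)

From the two frames, the magenta cone sits at roughly (1.1, 8.2) before and (2.6, 6.2) after.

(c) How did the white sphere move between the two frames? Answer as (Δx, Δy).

(0.0, -3.0)

The white sphere was at about (6.0, 7.9) and moved to about (6.0, 4.9).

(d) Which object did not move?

the yellow sphere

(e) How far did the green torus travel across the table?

2.5

From (6.8, 4.6) to (6.4, 7.1), the green torus covered √(0.4² + 2.5²) ≈ 2.5 units.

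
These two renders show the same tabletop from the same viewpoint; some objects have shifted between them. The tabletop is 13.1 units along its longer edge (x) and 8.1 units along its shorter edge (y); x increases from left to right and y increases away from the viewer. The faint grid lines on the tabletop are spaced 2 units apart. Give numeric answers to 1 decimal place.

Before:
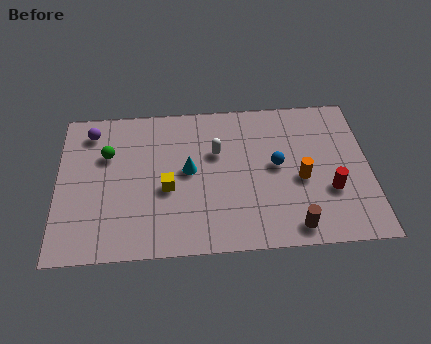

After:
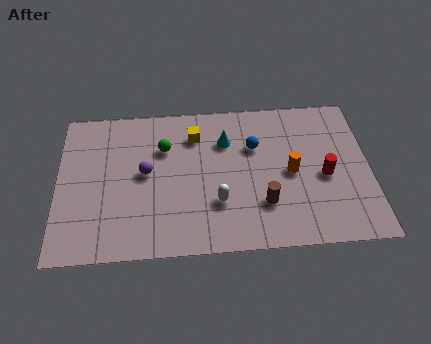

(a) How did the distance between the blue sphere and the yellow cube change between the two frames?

-2.1

The distance was about 4.7 in the first image and 2.6 in the second, so they moved 2.1 units closer together.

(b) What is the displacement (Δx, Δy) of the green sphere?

(2.4, 0.2)

The green sphere was at about (2.1, 5.4) and moved to about (4.5, 5.6).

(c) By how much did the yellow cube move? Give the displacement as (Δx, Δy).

(1.2, 2.8)

The yellow cube was at about (4.6, 3.4) and moved to about (5.8, 6.2).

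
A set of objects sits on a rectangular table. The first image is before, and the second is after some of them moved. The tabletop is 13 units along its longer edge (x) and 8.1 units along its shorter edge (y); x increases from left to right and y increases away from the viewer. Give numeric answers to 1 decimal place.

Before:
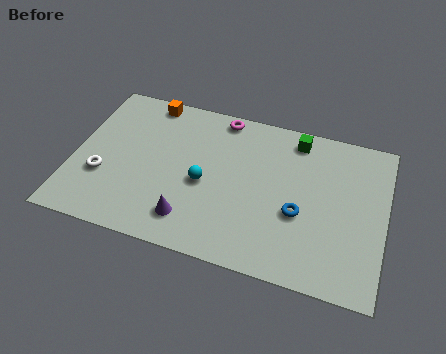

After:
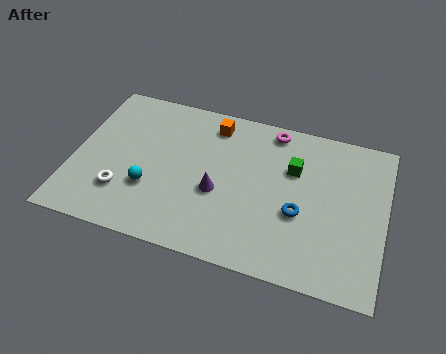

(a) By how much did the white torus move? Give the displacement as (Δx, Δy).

(0.9, -0.6)

From the two frames, the white torus sits at roughly (1.3, 2.8) before and (2.2, 2.2) after.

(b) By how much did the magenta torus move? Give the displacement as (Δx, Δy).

(2.2, -0.1)

From the two frames, the magenta torus sits at roughly (5.9, 7.3) before and (8.1, 7.2) after.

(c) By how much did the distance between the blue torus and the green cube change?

-1.6

They were about 3.8 units apart before and 2.2 after — 1.6 units closer together.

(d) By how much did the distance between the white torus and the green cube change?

-1.3

The distance was about 8.9 in the first image and 7.6 in the second, so they moved 1.3 units closer together.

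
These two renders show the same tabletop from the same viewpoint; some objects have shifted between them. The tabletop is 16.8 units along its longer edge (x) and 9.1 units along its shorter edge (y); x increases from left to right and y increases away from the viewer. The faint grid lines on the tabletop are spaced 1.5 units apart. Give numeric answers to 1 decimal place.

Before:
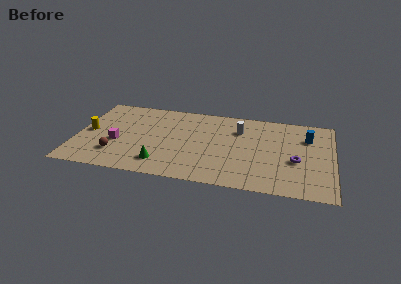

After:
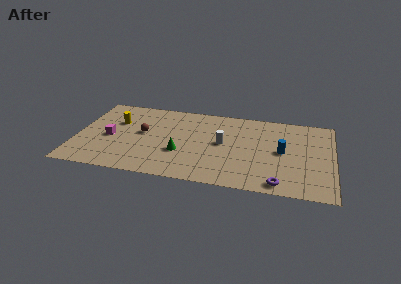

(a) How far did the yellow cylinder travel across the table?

2.3

The yellow cylinder moved from about (0.8, 4.5) to (2.5, 6.0), a distance of √(1.7² + 1.5²) ≈ 2.3.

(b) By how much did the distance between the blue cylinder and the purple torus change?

+0.7

The distance was about 2.9 in the first image and 3.6 in the second, so they moved 0.7 units further apart.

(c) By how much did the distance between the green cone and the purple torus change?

-2.0

They were about 8.9 units apart before and 6.9 after — 2.0 units closer together.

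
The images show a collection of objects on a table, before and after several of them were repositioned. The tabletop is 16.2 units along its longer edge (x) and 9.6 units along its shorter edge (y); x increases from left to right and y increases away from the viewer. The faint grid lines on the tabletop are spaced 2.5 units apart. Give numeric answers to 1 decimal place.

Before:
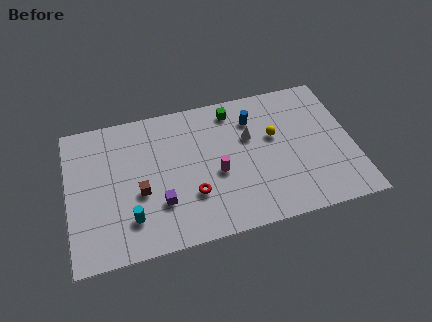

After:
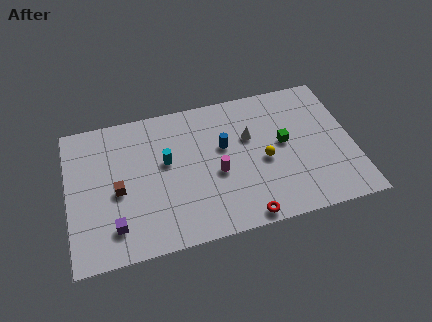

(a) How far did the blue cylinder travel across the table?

2.3

The blue cylinder was near (10.7, 7.3) before and (8.9, 5.8) after, so it travelled √(1.8² + 1.5²) ≈ 2.3 units.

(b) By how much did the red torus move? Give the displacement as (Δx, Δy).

(2.8, -2.2)

The red torus was at about (6.9, 3.0) and moved to about (9.7, 0.8).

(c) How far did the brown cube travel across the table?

1.3

The brown cube moved from about (4.0, 3.9) to (2.8, 4.3), a distance of √(1.2² + 0.4²) ≈ 1.3.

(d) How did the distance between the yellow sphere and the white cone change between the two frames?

+0.5

The distance was about 1.4 in the first image and 1.9 in the second, so they moved 0.5 units further apart.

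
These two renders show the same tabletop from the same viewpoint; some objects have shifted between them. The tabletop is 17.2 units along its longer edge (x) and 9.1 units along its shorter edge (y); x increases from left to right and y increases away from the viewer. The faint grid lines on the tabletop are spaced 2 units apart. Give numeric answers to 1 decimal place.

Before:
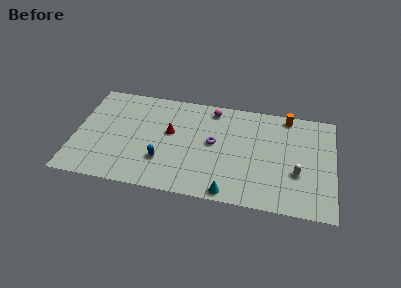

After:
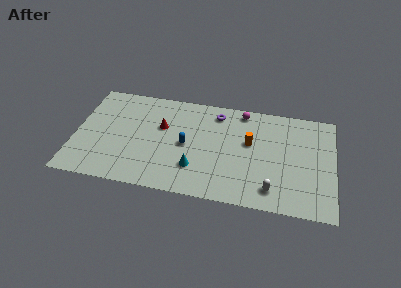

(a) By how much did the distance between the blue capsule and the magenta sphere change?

-0.9

They were about 6.1 units apart before and 5.2 after — 0.9 units closer together.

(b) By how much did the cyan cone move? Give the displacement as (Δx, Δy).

(-2.3, 1.7)

From the two frames, the cyan cone sits at roughly (10.4, 0.8) before and (8.1, 2.5) after.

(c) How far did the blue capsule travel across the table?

2.3

The blue capsule moved from about (5.9, 2.7) to (7.4, 4.4), a distance of √(1.5² + 1.7²) ≈ 2.3.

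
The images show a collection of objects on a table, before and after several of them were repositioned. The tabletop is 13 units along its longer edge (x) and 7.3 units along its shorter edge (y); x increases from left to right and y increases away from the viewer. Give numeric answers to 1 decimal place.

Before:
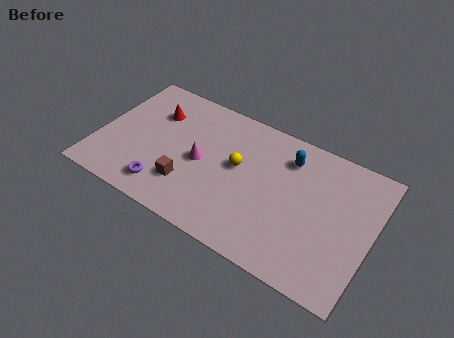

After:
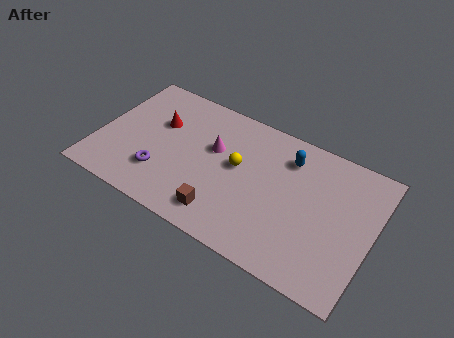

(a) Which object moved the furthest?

the brown cube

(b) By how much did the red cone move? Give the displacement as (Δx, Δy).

(0.3, -0.5)

The red cone started near (2.4, 5.2) and ended near (2.7, 4.7).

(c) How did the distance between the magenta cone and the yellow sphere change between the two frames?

-0.5

The distance was about 1.8 in the first image and 1.3 in the second, so they moved 0.5 units closer together.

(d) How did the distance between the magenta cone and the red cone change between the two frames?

-0.3

The distance was about 3.0 in the first image and 2.7 in the second, so they moved 0.3 units closer together.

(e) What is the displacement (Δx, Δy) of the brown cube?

(1.8, -0.7)

The brown cube was at about (4.5, 2.0) and moved to about (6.3, 1.3).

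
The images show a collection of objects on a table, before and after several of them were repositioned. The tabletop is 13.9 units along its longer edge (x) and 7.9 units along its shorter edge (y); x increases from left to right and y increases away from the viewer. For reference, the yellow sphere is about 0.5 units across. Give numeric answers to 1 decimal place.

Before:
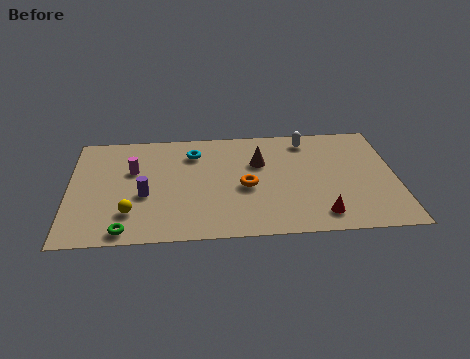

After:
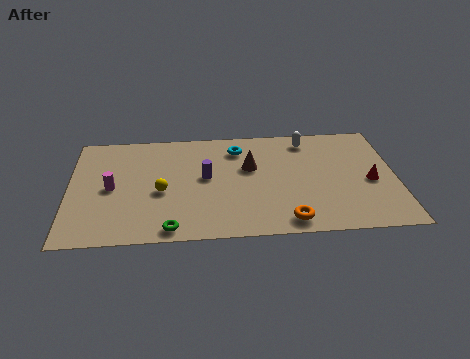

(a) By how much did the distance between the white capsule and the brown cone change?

+0.5

Before: roughly 2.6 units apart; after: 3.1. That's 0.5 units further apart.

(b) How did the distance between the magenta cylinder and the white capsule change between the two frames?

+1.2

They were about 7.7 units apart before and 8.9 after — 1.2 units further apart.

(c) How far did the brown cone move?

0.5

The brown cone was near (8.1, 5.2) before and (7.7, 4.9) after, so it travelled √(0.4² + 0.3²) ≈ 0.5 units.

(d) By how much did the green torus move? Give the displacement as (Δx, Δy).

(1.9, 0.0)

The green torus was at about (2.4, 0.8) and moved to about (4.3, 0.8).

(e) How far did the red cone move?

3.1

The red cone moved from about (10.6, 1.3) to (12.8, 3.5), a distance of √(2.2² + 2.2²) ≈ 3.1.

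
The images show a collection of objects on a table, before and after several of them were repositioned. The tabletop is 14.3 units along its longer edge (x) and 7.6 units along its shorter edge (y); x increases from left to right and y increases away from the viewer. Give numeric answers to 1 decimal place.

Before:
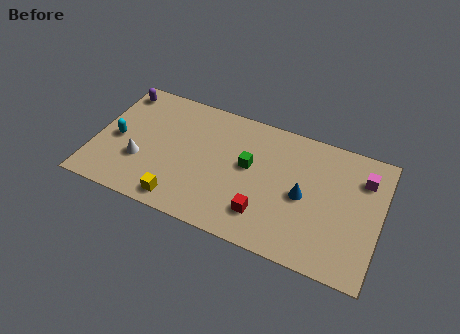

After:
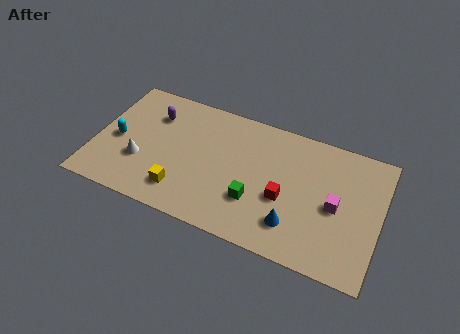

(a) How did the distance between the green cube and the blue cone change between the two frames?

-0.8

Before: roughly 2.9 units apart; after: 2.1. That's 0.8 units closer together.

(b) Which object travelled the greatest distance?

the magenta cube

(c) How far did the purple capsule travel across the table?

2.1

From (0.8, 6.5) to (2.7, 5.6), the purple capsule covered √(1.9² + 0.9²) ≈ 2.1 units.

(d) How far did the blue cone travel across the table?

1.8

From (10.5, 3.6) to (10.2, 1.8), the blue cone covered √(0.3² + 1.8²) ≈ 1.8 units.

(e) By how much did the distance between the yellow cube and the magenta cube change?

-2.1

They were about 9.9 units apart before and 7.8 after — 2.1 units closer together.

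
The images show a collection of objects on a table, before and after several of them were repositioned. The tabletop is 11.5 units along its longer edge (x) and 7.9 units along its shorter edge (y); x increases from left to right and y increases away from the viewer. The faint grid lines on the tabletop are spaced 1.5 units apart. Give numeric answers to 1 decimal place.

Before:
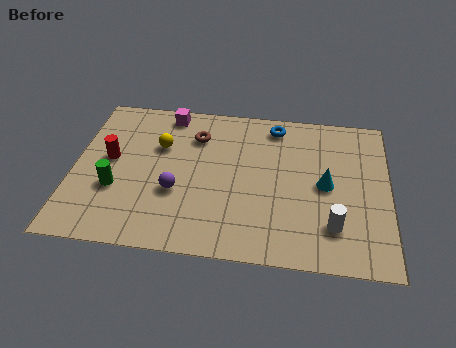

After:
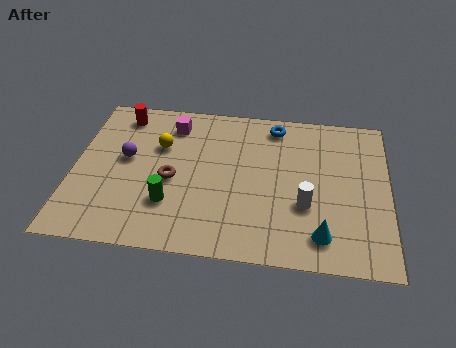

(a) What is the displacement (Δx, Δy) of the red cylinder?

(0.3, 2.4)

The red cylinder was at about (1.3, 4.3) and moved to about (1.6, 6.7).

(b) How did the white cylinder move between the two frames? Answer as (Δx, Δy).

(-1.0, 0.9)

The white cylinder started near (9.5, 1.9) and ended near (8.5, 2.8).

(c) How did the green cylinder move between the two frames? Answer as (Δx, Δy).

(2.0, -0.5)

From the two frames, the green cylinder sits at roughly (1.6, 2.8) before and (3.6, 2.3) after.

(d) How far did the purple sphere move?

2.4

From (3.8, 2.9) to (1.9, 4.4), the purple sphere covered √(1.9² + 1.5²) ≈ 2.4 units.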